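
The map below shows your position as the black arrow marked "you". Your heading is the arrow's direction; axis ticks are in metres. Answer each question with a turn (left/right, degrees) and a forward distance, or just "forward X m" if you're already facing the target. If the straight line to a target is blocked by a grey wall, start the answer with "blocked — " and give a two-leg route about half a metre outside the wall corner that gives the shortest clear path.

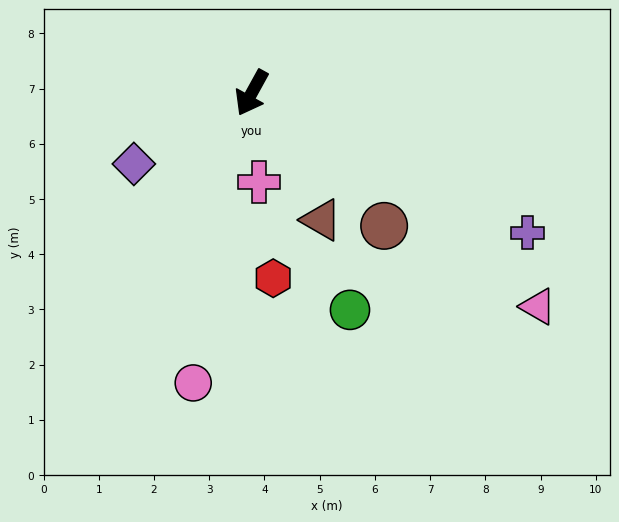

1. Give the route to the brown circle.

turn left 74°, forward 3.4 m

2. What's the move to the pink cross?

turn left 33°, forward 1.6 m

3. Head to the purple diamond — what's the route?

turn right 30°, forward 2.5 m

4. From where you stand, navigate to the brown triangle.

turn left 58°, forward 2.6 m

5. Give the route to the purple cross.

turn left 92°, forward 5.6 m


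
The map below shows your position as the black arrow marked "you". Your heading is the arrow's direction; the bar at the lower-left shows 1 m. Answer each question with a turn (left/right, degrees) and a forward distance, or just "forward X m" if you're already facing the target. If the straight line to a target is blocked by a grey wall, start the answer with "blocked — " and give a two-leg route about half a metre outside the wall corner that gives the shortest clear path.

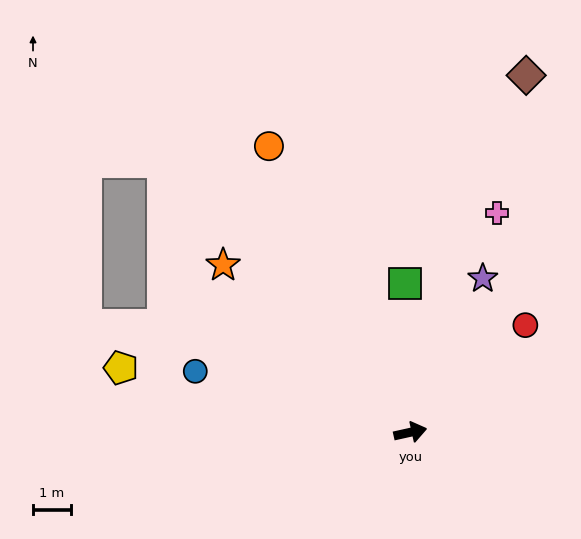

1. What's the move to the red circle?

turn left 30°, forward 4.2 m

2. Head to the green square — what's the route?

turn left 80°, forward 4.0 m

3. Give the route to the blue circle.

turn left 152°, forward 5.9 m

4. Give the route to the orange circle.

turn left 104°, forward 8.5 m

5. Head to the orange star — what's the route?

turn left 126°, forward 6.7 m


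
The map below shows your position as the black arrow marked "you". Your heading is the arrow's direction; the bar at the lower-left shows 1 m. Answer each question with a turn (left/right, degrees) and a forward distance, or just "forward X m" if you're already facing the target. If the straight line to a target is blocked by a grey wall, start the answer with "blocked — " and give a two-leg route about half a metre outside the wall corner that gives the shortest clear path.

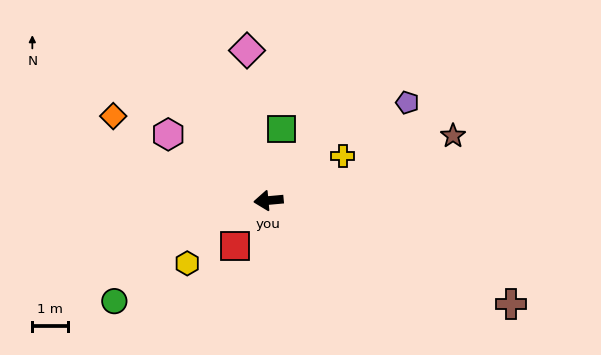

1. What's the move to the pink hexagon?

turn right 39°, forward 3.3 m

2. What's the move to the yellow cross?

turn right 154°, forward 2.4 m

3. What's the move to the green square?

turn right 106°, forward 2.0 m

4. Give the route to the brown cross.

turn left 152°, forward 7.3 m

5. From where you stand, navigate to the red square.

turn left 48°, forward 1.6 m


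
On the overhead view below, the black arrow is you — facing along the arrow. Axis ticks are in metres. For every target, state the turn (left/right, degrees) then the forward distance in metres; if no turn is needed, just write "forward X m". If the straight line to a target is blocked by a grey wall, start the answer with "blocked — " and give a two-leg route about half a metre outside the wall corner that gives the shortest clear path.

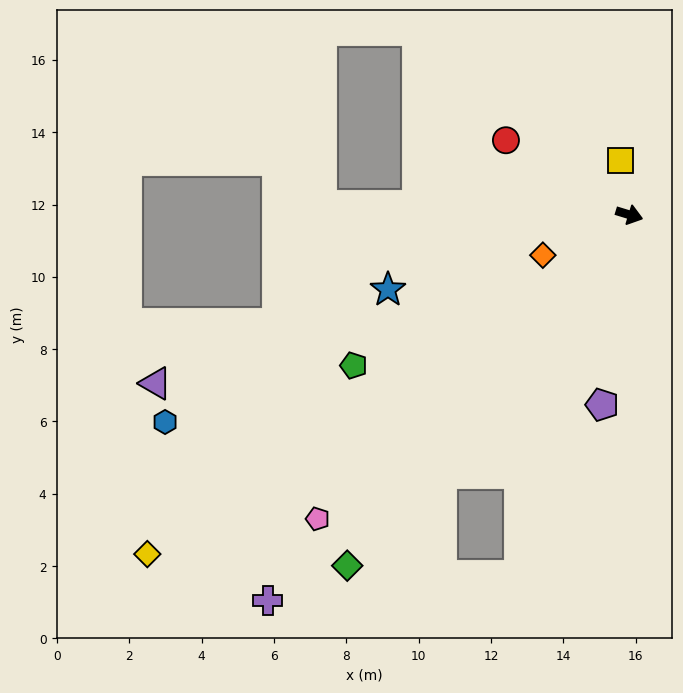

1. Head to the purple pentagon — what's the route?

turn right 81°, forward 5.3 m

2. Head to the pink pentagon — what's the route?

turn right 119°, forward 12.0 m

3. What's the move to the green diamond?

turn right 112°, forward 12.5 m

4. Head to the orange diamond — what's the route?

turn right 138°, forward 2.6 m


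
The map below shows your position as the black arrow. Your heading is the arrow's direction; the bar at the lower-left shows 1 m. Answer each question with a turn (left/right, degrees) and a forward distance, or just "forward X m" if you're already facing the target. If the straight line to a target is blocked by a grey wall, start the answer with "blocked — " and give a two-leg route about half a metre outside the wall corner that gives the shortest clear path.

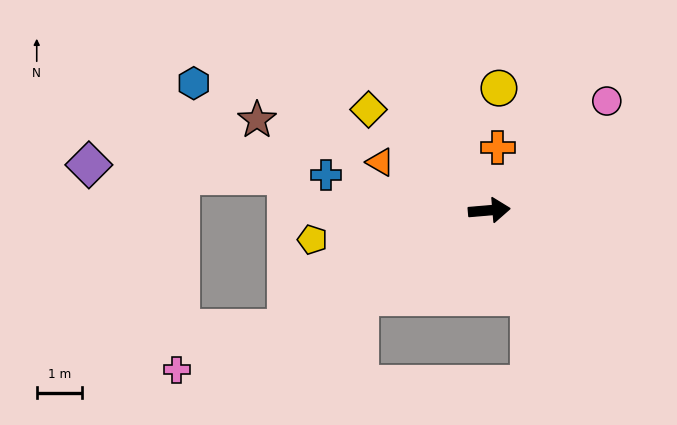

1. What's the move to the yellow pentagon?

turn right 175°, forward 4.0 m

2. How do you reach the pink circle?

turn left 38°, forward 3.5 m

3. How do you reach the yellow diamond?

turn left 135°, forward 3.5 m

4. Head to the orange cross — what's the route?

turn left 77°, forward 1.4 m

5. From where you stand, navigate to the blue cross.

turn left 163°, forward 3.7 m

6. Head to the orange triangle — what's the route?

turn left 151°, forward 2.6 m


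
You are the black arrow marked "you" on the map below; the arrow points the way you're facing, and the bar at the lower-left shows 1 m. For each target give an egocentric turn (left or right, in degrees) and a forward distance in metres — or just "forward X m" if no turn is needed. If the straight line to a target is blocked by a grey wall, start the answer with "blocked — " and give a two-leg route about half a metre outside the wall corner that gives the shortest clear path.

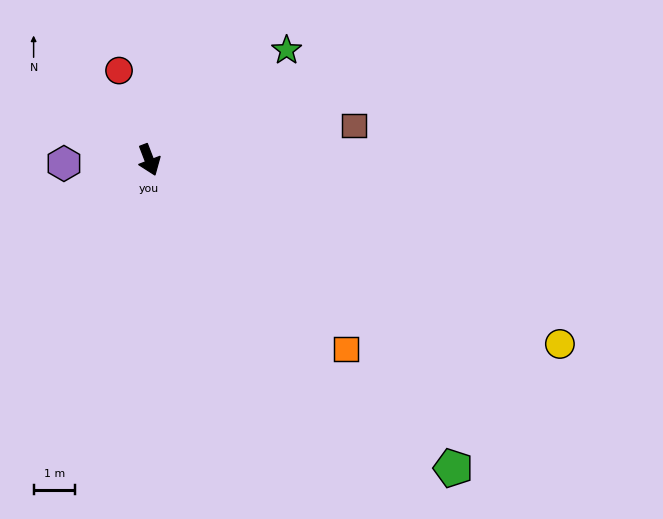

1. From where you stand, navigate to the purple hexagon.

turn right 109°, forward 2.1 m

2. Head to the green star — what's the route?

turn left 108°, forward 4.3 m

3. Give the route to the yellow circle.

turn left 45°, forward 10.9 m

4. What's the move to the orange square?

turn left 25°, forward 6.6 m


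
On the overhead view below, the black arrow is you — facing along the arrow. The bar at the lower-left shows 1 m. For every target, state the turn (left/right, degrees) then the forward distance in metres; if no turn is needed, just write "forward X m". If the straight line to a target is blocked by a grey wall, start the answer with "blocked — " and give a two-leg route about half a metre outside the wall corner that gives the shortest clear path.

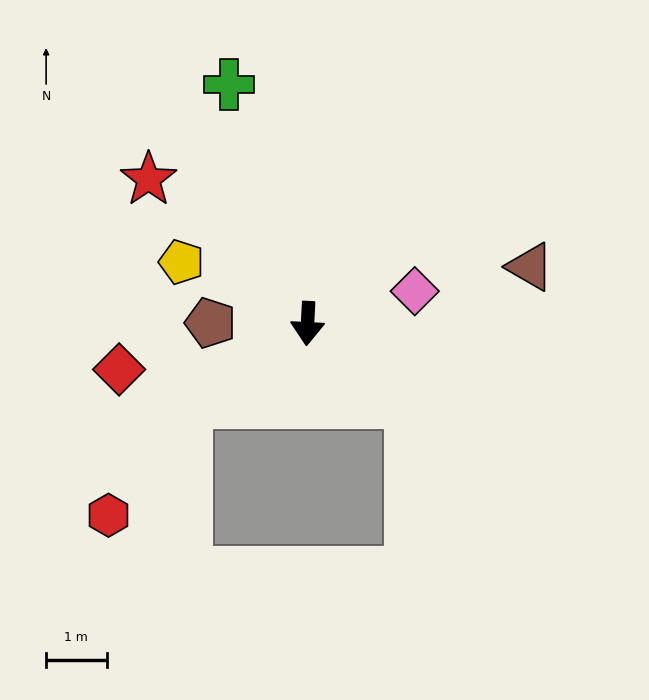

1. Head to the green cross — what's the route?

turn right 159°, forward 4.2 m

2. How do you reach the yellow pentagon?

turn right 113°, forward 2.3 m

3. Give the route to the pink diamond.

turn left 110°, forward 1.9 m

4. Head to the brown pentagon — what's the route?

turn right 88°, forward 1.6 m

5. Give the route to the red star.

turn right 129°, forward 3.6 m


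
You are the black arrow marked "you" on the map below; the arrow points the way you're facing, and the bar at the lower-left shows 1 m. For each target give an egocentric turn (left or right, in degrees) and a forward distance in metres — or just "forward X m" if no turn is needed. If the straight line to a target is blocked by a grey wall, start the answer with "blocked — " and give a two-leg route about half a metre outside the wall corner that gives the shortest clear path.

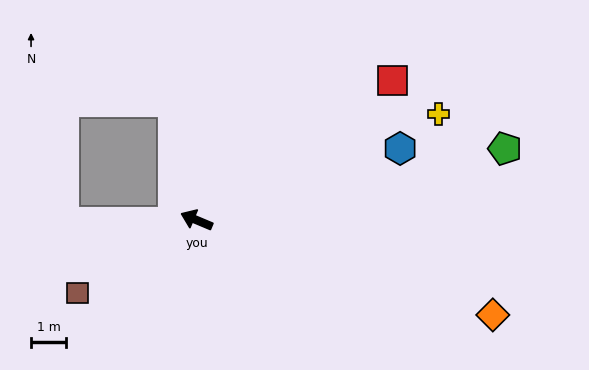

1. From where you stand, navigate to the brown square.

turn left 54°, forward 4.0 m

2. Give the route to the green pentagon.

turn right 144°, forward 9.0 m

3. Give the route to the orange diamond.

turn right 175°, forward 8.8 m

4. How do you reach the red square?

turn right 122°, forward 6.8 m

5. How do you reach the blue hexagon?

turn right 138°, forward 6.1 m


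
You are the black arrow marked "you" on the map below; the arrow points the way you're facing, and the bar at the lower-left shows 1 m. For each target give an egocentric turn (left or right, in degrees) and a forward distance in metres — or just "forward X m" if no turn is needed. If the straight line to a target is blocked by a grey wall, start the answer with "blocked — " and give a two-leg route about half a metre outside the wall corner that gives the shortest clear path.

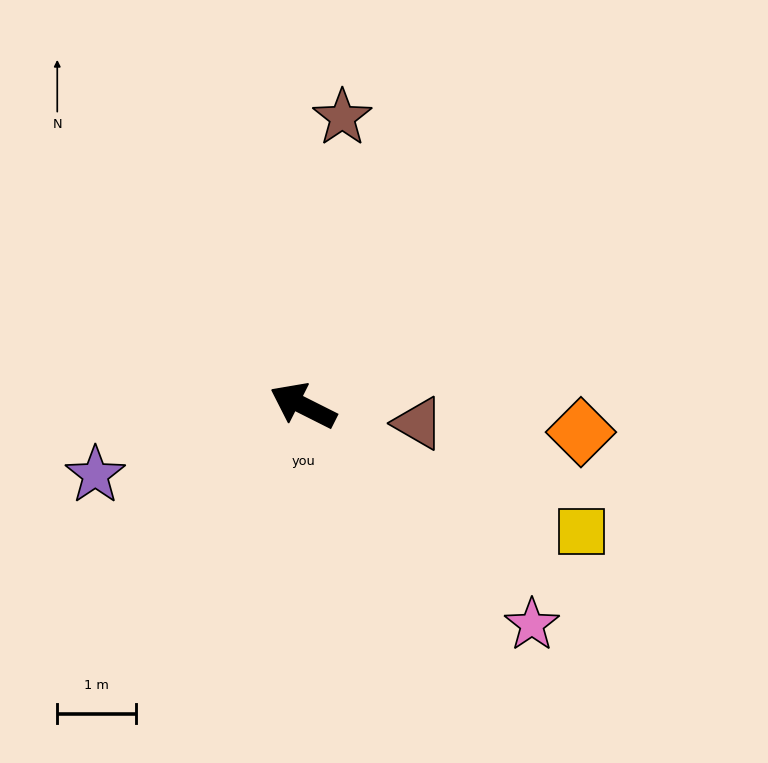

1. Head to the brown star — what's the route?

turn right 71°, forward 3.7 m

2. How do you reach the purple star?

turn left 45°, forward 2.8 m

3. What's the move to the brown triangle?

turn right 162°, forward 1.5 m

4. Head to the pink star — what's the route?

turn left 163°, forward 4.0 m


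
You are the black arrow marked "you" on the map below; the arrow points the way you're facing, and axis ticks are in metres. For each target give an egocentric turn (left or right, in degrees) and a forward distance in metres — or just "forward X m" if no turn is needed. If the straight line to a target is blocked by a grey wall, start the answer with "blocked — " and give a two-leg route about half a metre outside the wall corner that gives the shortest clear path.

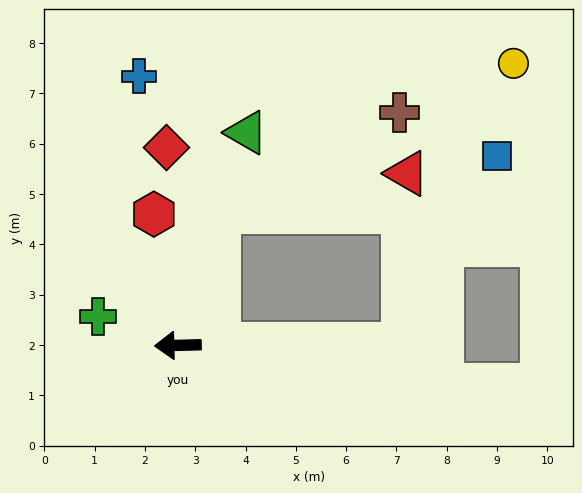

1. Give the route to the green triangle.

turn right 109°, forward 4.4 m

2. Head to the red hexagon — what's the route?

turn right 81°, forward 2.7 m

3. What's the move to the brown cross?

blocked — turn right 109°, forward 2.8 m, then turn right 43°, forward 4.1 m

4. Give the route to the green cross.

turn right 21°, forward 1.7 m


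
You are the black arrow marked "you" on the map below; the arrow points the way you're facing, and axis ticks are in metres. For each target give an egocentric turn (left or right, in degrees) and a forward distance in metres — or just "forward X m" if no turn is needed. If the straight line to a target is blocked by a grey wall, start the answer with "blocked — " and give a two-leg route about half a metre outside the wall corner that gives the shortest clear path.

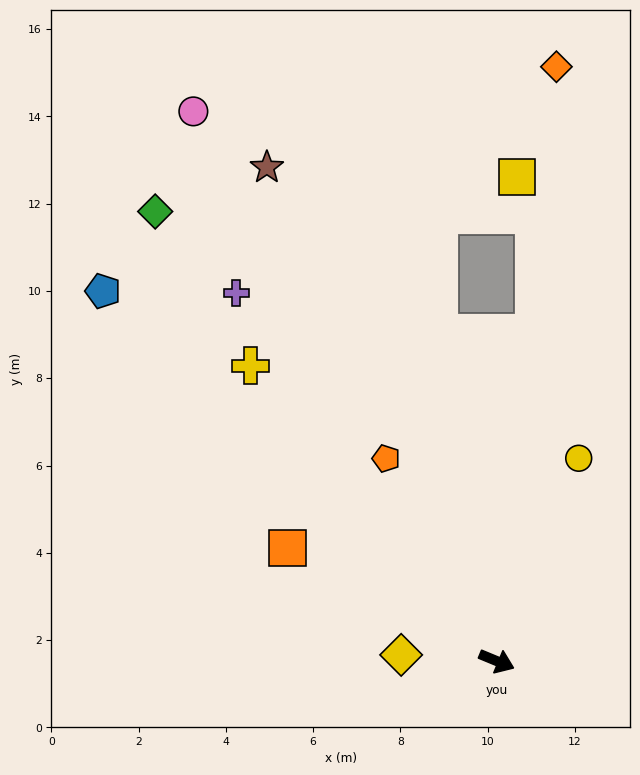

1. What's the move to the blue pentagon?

turn left 159°, forward 12.4 m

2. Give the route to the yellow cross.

turn left 152°, forward 8.8 m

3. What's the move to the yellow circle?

turn left 90°, forward 5.0 m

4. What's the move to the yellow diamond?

turn right 161°, forward 2.2 m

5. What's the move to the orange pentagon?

turn left 141°, forward 5.3 m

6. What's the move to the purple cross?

turn left 148°, forward 10.3 m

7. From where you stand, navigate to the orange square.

turn left 174°, forward 5.4 m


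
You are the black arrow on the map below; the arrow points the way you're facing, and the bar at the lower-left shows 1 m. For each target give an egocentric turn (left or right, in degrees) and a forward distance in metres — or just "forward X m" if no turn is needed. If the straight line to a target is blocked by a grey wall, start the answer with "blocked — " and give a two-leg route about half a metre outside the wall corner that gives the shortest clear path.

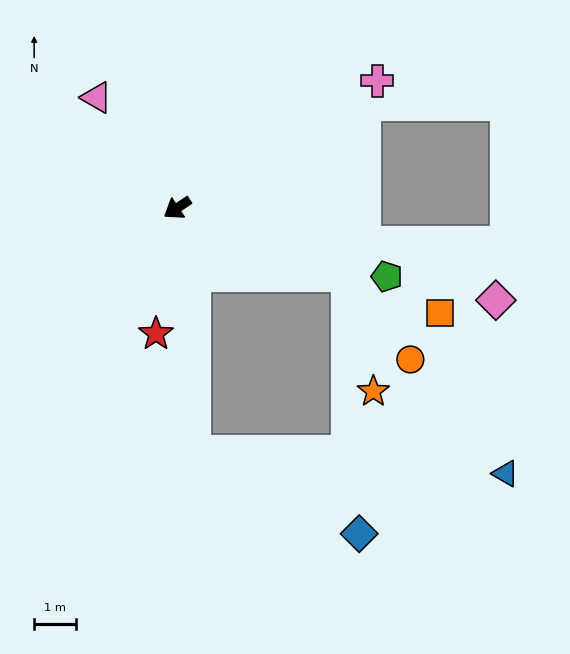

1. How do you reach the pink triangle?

turn right 87°, forward 3.3 m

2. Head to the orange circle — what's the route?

blocked — turn left 125°, forward 4.4 m, then turn right 33°, forward 2.5 m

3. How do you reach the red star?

turn left 47°, forward 3.1 m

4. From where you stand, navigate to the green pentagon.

turn left 128°, forward 5.3 m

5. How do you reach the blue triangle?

blocked — turn left 60°, forward 5.9 m, then turn left 83°, forward 7.5 m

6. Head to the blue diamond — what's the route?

blocked — turn left 60°, forward 5.9 m, then turn left 60°, forward 4.4 m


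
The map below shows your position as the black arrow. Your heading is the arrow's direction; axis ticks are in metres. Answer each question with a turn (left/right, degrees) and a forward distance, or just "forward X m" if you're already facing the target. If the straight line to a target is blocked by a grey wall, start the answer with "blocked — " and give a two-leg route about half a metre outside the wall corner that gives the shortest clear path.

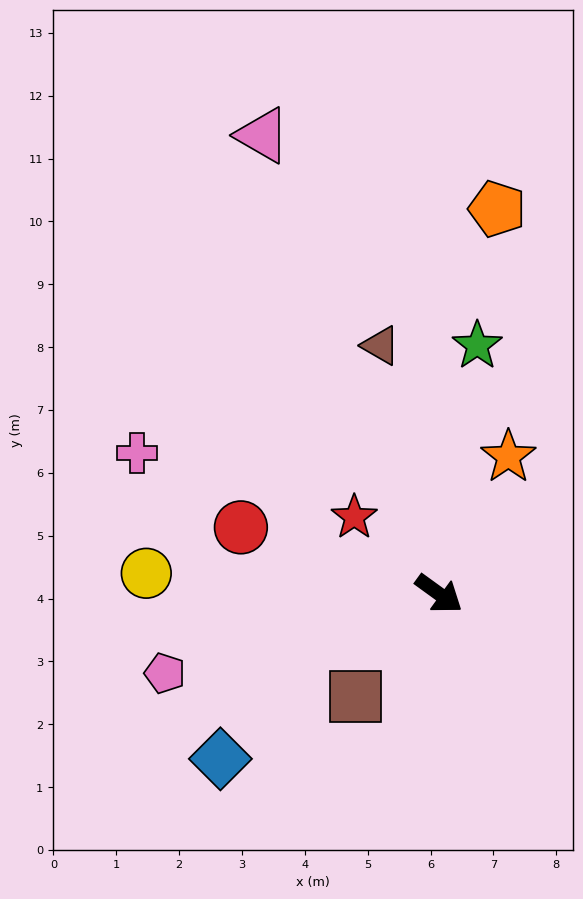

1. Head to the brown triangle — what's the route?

turn left 139°, forward 4.1 m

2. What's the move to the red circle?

turn right 163°, forward 3.3 m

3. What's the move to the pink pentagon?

turn right 128°, forward 4.5 m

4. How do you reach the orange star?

turn left 99°, forward 2.4 m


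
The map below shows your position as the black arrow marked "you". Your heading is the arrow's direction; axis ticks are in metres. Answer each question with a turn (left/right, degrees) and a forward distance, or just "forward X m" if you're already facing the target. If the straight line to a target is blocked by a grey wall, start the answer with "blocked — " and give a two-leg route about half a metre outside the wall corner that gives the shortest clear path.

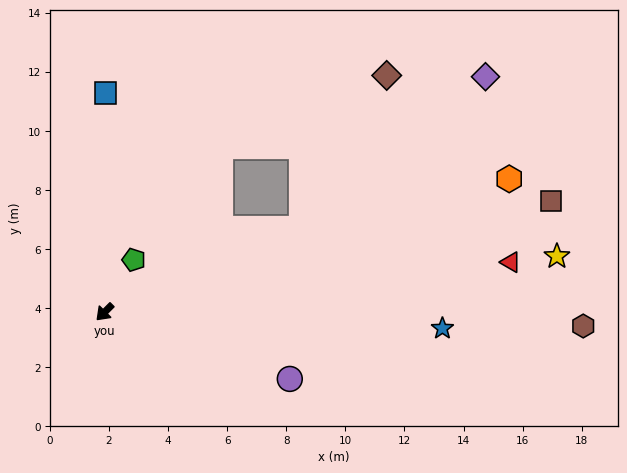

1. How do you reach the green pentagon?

turn right 164°, forward 2.0 m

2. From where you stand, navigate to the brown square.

turn left 149°, forward 15.6 m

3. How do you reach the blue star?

turn left 132°, forward 11.4 m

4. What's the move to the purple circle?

turn left 115°, forward 6.7 m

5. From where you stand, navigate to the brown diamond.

blocked — turn left 158°, forward 7.2 m, then turn left 38°, forward 5.9 m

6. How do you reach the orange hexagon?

turn left 153°, forward 14.4 m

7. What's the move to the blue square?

turn right 135°, forward 7.4 m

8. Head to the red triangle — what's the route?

turn left 142°, forward 13.8 m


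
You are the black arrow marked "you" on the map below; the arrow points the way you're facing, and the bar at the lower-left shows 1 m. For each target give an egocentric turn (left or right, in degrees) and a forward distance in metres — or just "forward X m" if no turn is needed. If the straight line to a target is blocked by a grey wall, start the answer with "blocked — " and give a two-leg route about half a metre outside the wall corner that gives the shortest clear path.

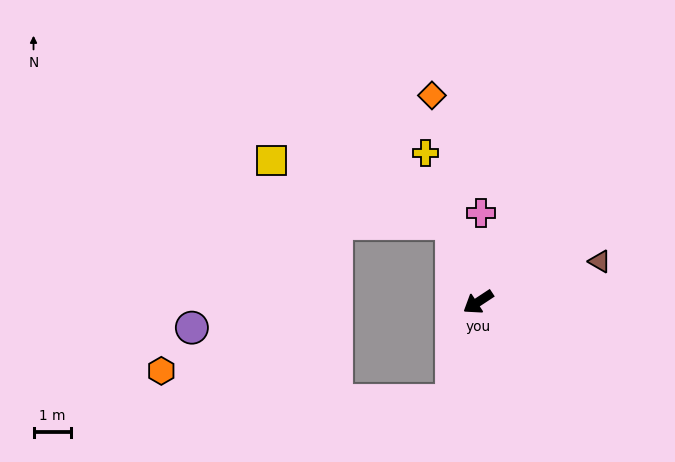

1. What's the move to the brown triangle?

turn left 165°, forward 3.4 m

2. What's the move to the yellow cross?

turn right 104°, forward 4.2 m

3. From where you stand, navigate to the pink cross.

turn right 125°, forward 2.4 m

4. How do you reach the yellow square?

blocked — turn right 104°, forward 2.2 m, then turn left 51°, forward 5.0 m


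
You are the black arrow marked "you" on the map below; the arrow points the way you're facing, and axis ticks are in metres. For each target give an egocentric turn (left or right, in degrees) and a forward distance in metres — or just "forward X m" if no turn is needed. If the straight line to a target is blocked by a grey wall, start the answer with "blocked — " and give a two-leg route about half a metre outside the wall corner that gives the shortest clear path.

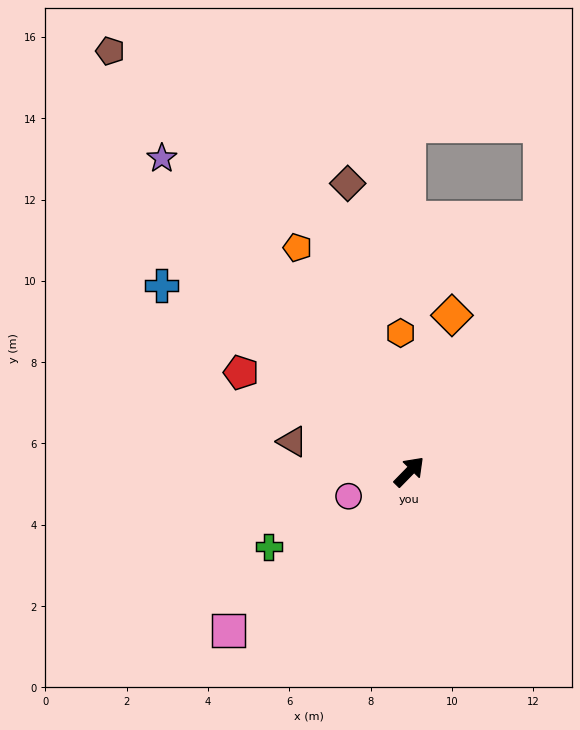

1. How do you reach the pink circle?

turn left 156°, forward 1.6 m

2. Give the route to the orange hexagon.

turn left 48°, forward 3.4 m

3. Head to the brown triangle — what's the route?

turn left 120°, forward 3.0 m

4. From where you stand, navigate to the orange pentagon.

turn left 71°, forward 6.2 m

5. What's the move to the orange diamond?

turn left 29°, forward 4.0 m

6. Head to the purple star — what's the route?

turn left 83°, forward 9.8 m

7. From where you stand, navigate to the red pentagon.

turn left 104°, forward 4.8 m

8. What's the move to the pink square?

turn left 176°, forward 5.9 m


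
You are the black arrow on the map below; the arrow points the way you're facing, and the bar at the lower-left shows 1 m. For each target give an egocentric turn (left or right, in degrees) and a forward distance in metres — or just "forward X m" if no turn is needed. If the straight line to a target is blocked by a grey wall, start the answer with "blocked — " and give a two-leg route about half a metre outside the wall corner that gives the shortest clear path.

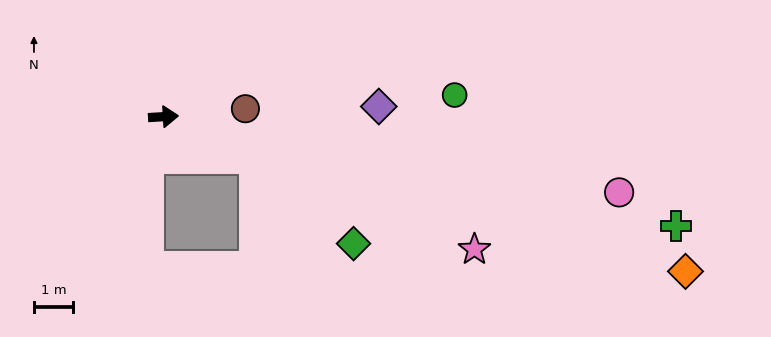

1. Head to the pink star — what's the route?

turn right 26°, forward 8.7 m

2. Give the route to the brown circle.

turn left 2°, forward 2.1 m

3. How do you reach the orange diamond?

turn right 20°, forward 14.0 m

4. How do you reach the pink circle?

turn right 13°, forward 11.9 m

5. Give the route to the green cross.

turn right 15°, forward 13.5 m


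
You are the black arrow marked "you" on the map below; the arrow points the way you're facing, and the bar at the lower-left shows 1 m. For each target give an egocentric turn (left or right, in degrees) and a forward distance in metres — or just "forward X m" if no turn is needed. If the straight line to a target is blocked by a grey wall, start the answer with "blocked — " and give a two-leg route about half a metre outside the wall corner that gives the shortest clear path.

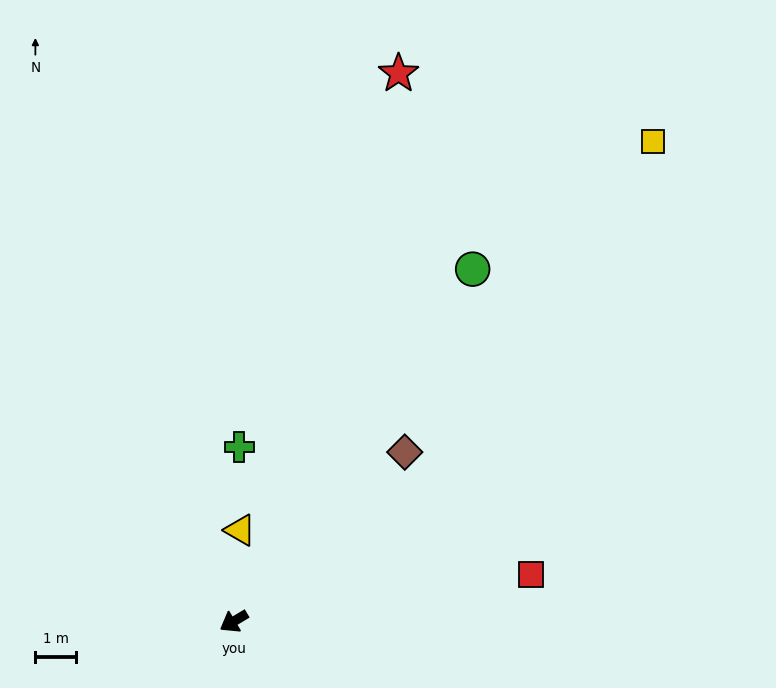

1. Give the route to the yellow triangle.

turn right 125°, forward 2.2 m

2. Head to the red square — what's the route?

turn left 158°, forward 7.4 m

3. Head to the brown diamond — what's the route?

turn right 166°, forward 5.9 m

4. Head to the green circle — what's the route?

turn right 155°, forward 10.4 m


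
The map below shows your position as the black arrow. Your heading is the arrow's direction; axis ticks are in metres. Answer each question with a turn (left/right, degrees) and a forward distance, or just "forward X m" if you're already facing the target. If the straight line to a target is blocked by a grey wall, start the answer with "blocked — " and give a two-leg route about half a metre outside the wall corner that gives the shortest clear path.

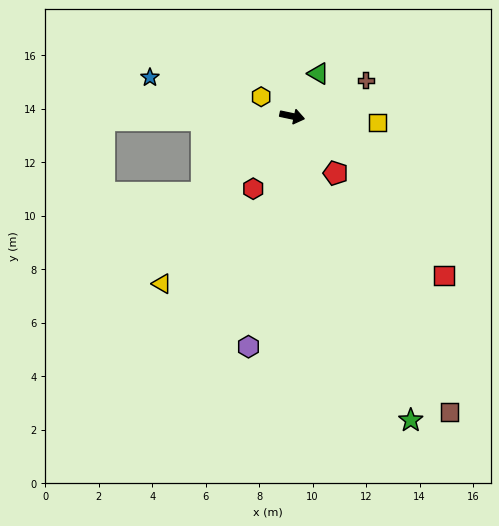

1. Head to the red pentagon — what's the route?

turn right 41°, forward 2.7 m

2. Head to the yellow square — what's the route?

turn left 8°, forward 3.2 m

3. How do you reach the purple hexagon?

turn right 89°, forward 8.8 m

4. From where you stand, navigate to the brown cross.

turn left 38°, forward 3.1 m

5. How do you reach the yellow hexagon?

turn left 160°, forward 1.4 m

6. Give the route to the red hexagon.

turn right 106°, forward 3.1 m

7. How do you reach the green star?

turn right 57°, forward 12.2 m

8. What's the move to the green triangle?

turn left 70°, forward 1.9 m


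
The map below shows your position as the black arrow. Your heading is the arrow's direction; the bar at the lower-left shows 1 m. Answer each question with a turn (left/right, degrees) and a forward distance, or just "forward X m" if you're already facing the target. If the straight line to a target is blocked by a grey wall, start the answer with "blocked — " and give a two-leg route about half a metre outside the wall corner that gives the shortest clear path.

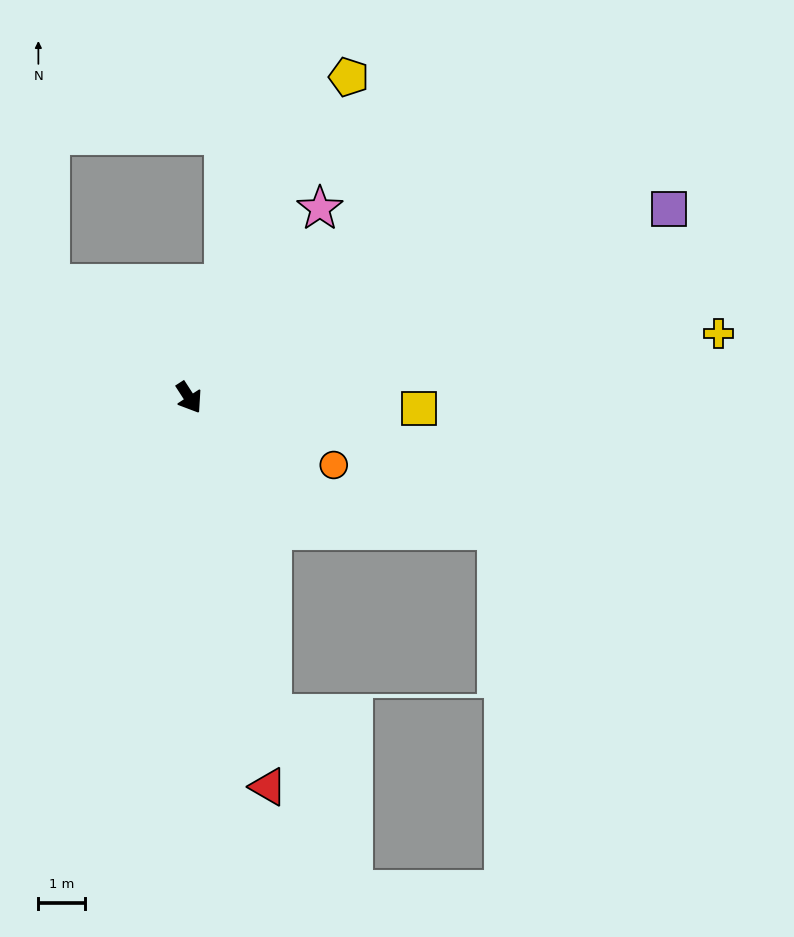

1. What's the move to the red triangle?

turn right 21°, forward 8.6 m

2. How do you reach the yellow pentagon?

turn left 121°, forward 7.7 m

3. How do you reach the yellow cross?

turn left 64°, forward 11.5 m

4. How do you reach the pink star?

turn left 112°, forward 5.0 m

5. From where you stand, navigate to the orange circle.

turn left 32°, forward 3.4 m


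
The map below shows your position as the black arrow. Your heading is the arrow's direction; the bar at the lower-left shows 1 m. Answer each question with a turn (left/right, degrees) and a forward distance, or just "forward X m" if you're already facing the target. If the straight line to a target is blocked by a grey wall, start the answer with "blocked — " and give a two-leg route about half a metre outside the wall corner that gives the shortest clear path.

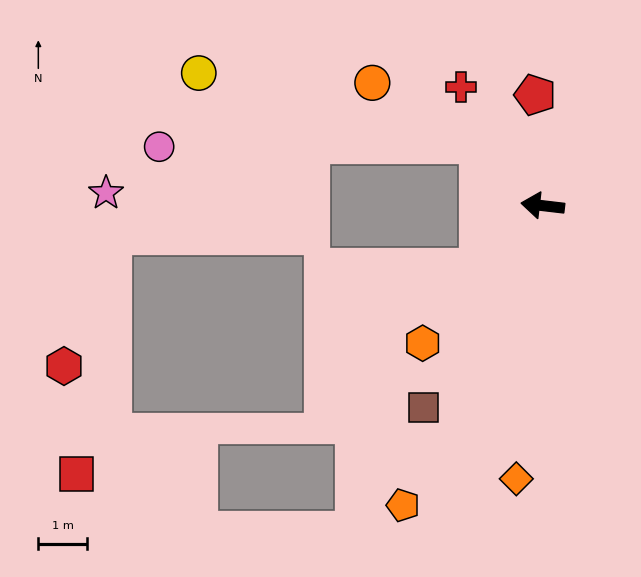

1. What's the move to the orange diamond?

turn left 91°, forward 5.6 m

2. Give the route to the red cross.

turn right 49°, forward 3.0 m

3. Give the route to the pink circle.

blocked — turn right 39°, forward 1.8 m, then turn left 46°, forward 6.6 m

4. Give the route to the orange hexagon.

turn left 56°, forward 3.8 m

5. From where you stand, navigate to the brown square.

turn left 66°, forward 4.8 m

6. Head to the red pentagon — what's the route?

turn right 79°, forward 2.3 m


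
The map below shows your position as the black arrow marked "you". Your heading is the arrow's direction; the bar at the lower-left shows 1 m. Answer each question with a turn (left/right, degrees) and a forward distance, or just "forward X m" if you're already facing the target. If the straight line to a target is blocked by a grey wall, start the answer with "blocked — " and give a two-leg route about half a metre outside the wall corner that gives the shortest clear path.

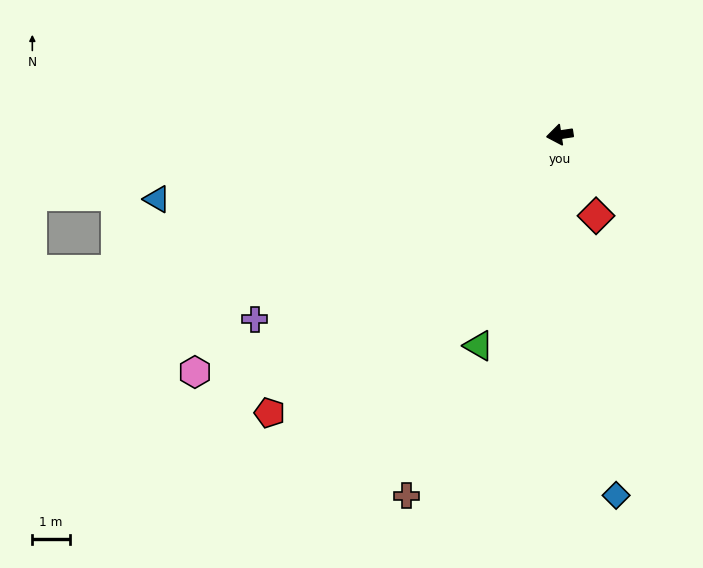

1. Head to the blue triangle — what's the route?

forward 10.8 m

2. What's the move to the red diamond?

turn left 106°, forward 2.4 m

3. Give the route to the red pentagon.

turn left 35°, forward 10.7 m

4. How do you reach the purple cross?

turn left 23°, forward 9.5 m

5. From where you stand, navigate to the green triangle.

turn left 60°, forward 6.0 m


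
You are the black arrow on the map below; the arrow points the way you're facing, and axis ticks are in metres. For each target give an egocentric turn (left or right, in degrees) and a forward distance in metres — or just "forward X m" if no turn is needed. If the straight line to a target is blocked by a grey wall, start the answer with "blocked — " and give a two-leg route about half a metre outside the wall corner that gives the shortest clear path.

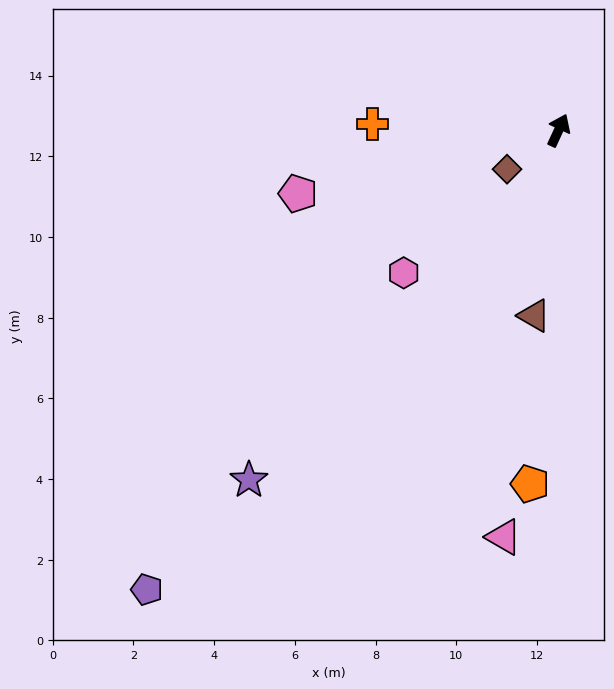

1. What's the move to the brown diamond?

turn left 152°, forward 1.6 m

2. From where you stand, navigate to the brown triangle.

turn right 163°, forward 4.6 m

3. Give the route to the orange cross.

turn left 113°, forward 4.6 m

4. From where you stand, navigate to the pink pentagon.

turn left 128°, forward 6.6 m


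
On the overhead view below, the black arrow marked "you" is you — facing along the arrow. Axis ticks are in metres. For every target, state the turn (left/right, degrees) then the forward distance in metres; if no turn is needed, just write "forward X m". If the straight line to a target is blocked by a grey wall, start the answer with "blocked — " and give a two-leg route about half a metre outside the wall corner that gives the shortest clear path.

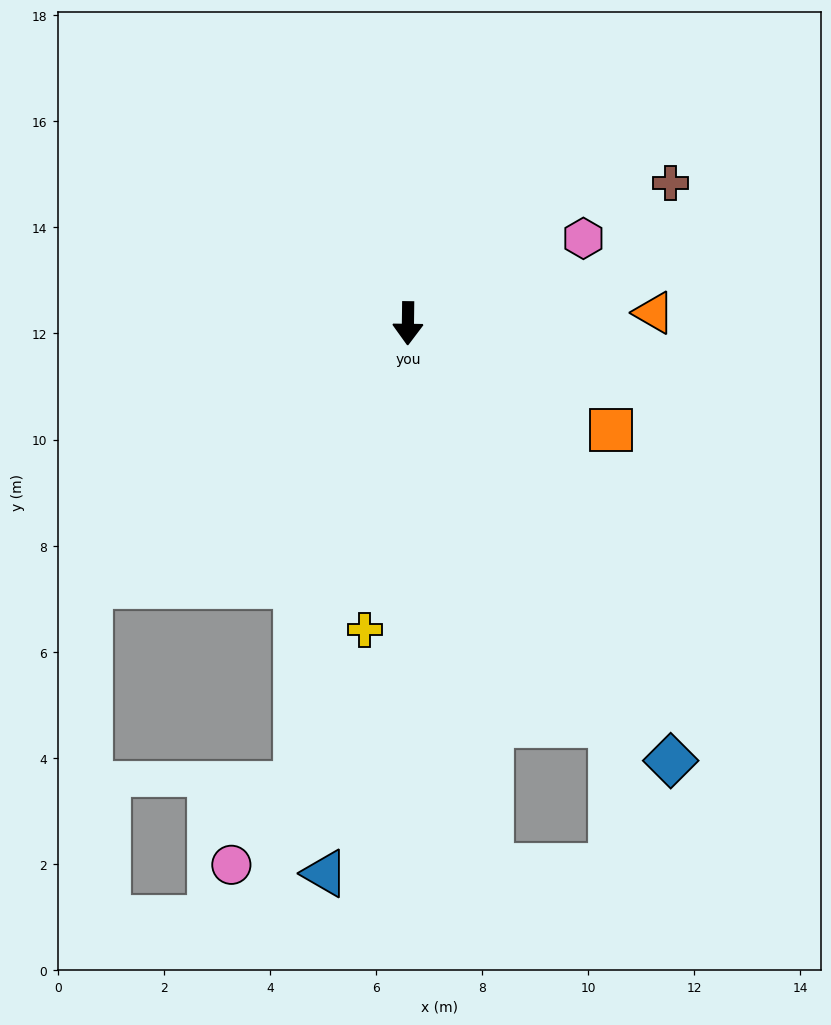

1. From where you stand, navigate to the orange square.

turn left 63°, forward 4.3 m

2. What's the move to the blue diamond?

turn left 32°, forward 9.6 m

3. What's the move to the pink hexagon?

turn left 117°, forward 3.7 m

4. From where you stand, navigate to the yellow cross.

turn right 7°, forward 5.8 m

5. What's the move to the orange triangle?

turn left 93°, forward 4.6 m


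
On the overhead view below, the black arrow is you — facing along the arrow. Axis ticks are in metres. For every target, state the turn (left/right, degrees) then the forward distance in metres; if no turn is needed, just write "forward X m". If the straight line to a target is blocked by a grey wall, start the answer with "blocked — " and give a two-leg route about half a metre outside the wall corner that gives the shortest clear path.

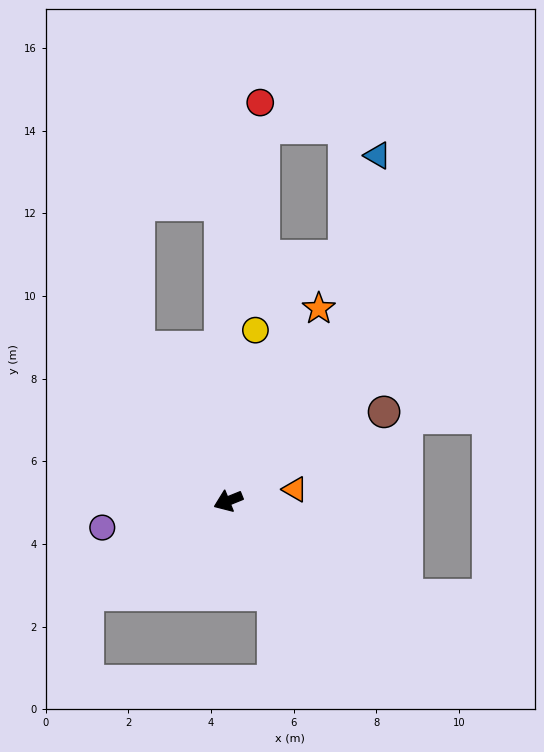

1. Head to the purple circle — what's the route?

turn right 10°, forward 3.1 m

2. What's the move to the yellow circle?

turn right 121°, forward 4.2 m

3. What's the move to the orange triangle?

turn left 168°, forward 1.6 m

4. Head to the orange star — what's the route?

turn right 137°, forward 5.1 m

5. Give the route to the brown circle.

turn right 172°, forward 4.3 m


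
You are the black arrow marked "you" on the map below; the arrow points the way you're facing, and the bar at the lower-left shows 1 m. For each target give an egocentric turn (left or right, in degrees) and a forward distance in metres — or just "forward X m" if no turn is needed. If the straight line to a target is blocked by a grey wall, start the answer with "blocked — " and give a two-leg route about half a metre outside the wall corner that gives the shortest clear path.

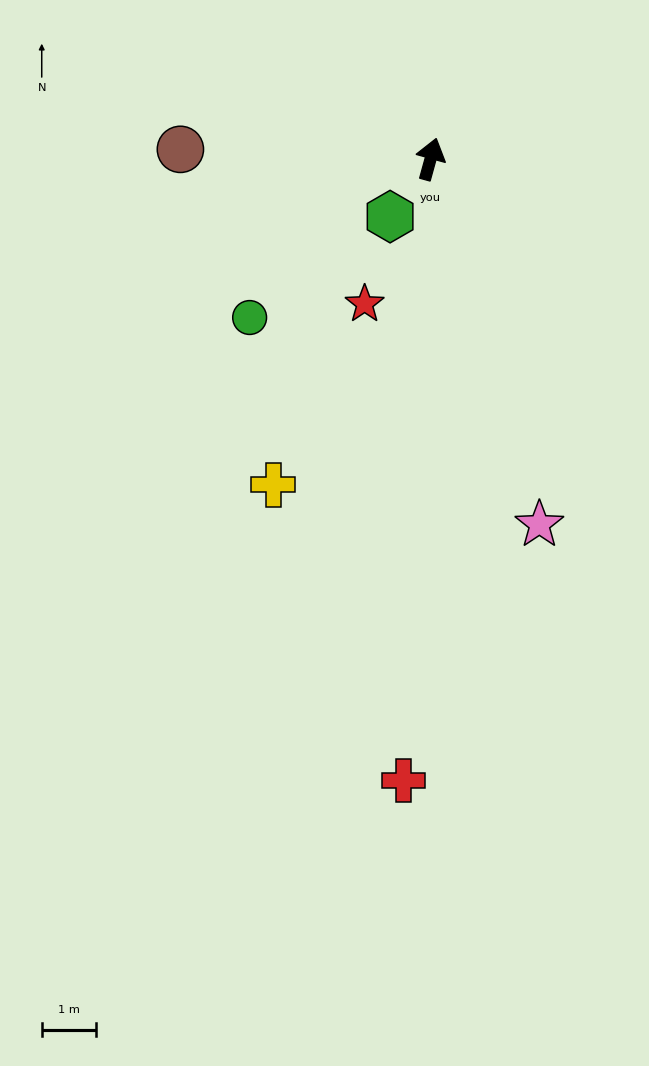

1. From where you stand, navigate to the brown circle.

turn left 103°, forward 4.6 m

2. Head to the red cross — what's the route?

turn right 167°, forward 11.4 m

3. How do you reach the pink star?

turn right 148°, forward 7.0 m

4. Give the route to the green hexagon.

turn left 160°, forward 1.3 m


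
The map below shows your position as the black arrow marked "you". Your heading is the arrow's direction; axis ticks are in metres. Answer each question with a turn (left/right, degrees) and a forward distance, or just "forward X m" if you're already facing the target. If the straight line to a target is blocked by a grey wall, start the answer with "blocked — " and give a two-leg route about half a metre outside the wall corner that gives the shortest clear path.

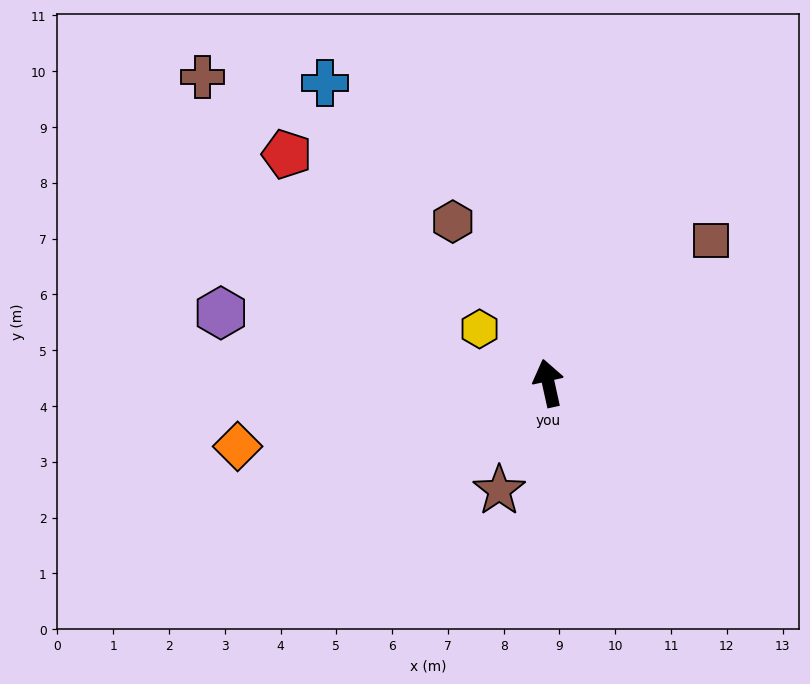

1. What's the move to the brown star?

turn left 143°, forward 2.1 m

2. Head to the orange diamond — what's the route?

turn left 89°, forward 5.7 m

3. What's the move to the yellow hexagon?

turn left 39°, forward 1.6 m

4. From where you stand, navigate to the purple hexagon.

turn left 65°, forward 6.0 m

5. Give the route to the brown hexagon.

turn left 18°, forward 3.4 m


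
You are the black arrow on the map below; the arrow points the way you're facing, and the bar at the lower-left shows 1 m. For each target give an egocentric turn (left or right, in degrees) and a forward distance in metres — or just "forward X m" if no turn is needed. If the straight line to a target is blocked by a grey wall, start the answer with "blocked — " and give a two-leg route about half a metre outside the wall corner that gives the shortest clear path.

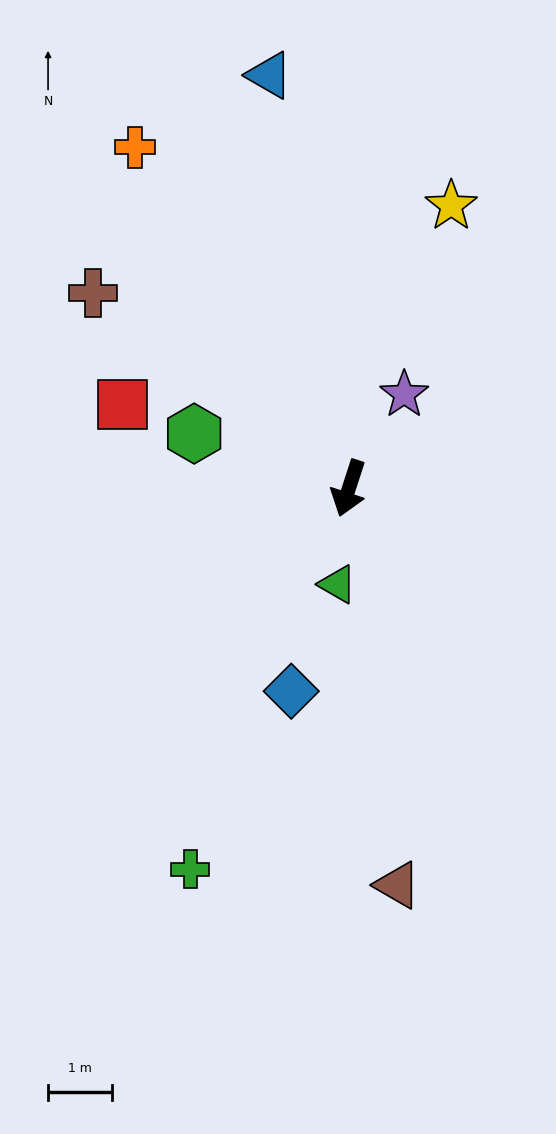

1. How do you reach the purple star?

turn left 168°, forward 1.7 m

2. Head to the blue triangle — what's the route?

turn right 151°, forward 6.6 m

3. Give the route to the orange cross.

turn right 130°, forward 6.3 m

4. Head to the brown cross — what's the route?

turn right 109°, forward 5.1 m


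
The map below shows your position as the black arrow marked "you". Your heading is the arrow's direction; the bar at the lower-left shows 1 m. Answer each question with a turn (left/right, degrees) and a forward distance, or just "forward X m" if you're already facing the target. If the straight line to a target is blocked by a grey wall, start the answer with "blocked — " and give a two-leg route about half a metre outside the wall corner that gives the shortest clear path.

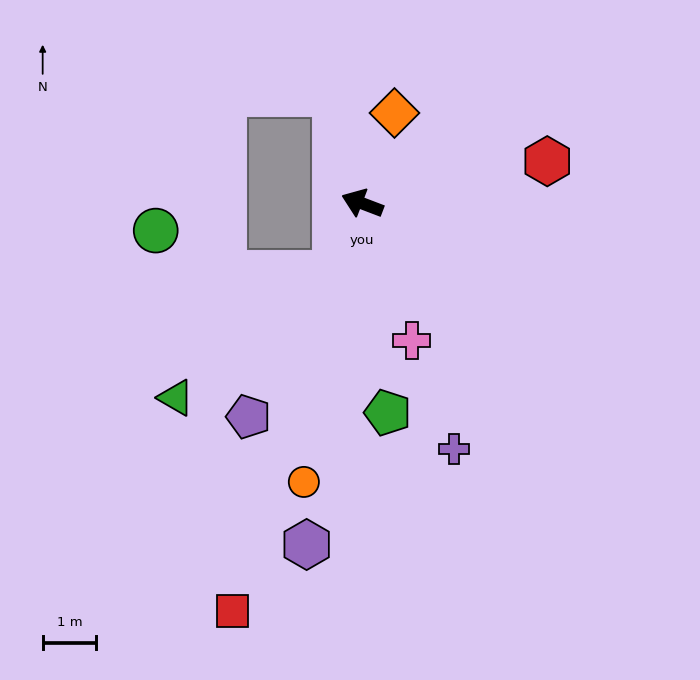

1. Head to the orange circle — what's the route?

turn left 99°, forward 5.3 m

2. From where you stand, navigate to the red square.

turn left 93°, forward 8.0 m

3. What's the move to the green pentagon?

turn left 118°, forward 3.9 m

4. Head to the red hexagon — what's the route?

turn right 146°, forward 3.5 m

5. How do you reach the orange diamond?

turn right 89°, forward 1.8 m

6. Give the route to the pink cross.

turn left 131°, forward 2.7 m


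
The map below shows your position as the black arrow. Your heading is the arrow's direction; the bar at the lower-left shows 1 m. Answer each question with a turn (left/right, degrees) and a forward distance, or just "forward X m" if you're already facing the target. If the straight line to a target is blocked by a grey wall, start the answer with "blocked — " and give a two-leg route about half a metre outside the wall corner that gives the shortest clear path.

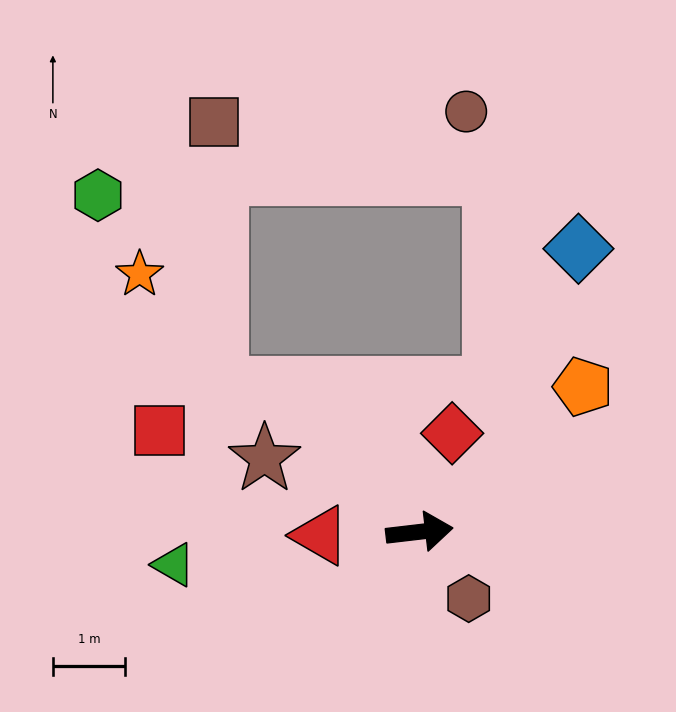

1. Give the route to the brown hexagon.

turn right 60°, forward 1.1 m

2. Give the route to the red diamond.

turn left 65°, forward 1.4 m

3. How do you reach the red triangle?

turn left 175°, forward 1.4 m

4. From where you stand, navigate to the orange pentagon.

turn left 35°, forward 3.0 m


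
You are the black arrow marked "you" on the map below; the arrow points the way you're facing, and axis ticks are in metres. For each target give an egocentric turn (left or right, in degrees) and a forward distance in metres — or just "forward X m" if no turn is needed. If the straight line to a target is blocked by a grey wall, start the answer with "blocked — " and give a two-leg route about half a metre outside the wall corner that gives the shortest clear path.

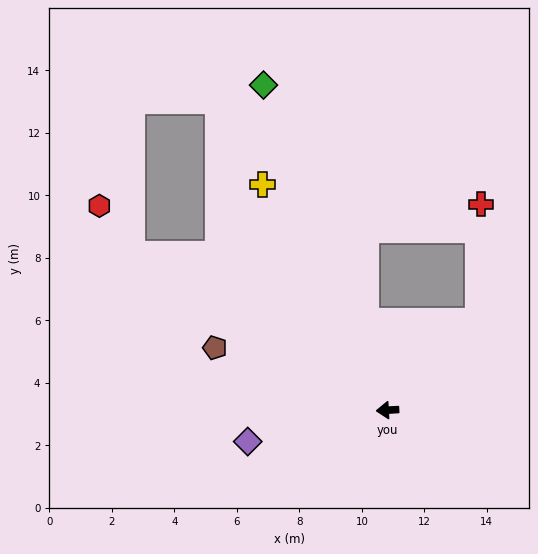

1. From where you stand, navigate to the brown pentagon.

turn right 23°, forward 5.9 m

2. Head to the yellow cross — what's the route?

turn right 64°, forward 8.3 m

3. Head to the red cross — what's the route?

blocked — turn right 138°, forward 4.1 m, then turn left 43°, forward 3.7 m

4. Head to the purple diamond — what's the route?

turn left 9°, forward 4.6 m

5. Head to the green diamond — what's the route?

turn right 72°, forward 11.1 m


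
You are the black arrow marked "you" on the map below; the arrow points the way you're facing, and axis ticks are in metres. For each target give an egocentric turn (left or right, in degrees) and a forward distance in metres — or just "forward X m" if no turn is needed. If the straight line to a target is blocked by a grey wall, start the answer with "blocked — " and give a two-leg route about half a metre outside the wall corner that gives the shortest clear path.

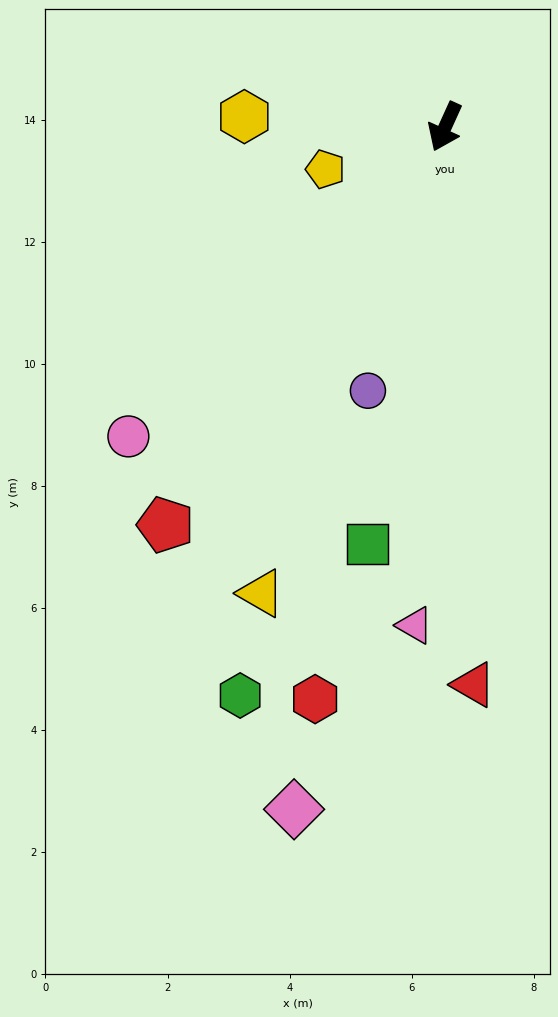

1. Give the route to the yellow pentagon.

turn right 46°, forward 2.1 m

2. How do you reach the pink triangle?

turn left 21°, forward 8.2 m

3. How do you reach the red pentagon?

turn right 11°, forward 8.0 m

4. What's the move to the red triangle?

turn left 27°, forward 9.2 m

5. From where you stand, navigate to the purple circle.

turn left 8°, forward 4.5 m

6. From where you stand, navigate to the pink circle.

turn right 21°, forward 7.3 m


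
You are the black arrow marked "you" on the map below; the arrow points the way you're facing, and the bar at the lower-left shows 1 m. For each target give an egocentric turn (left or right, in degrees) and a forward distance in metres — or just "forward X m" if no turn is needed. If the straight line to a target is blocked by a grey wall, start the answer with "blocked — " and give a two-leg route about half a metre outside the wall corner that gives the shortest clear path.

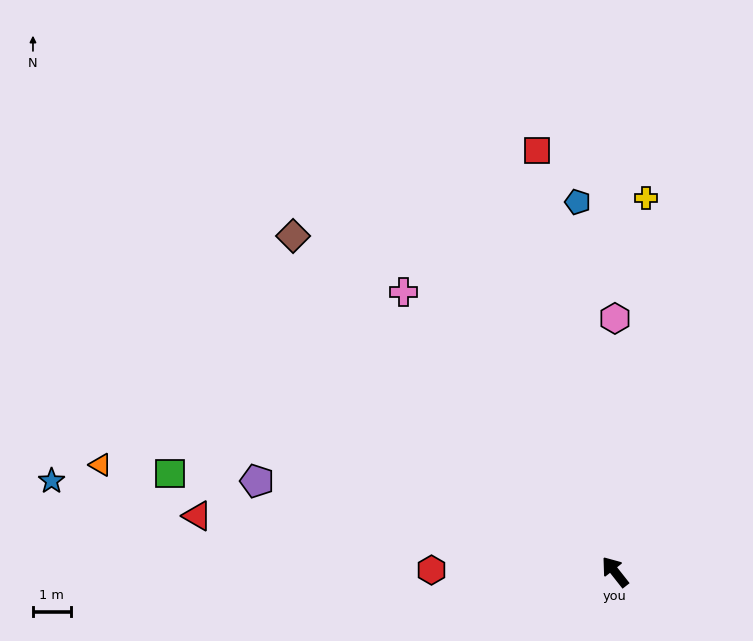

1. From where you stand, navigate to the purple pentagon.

turn left 38°, forward 9.8 m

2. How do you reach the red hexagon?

turn left 51°, forward 4.9 m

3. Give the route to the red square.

turn right 28°, forward 11.3 m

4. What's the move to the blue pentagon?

turn right 33°, forward 9.8 m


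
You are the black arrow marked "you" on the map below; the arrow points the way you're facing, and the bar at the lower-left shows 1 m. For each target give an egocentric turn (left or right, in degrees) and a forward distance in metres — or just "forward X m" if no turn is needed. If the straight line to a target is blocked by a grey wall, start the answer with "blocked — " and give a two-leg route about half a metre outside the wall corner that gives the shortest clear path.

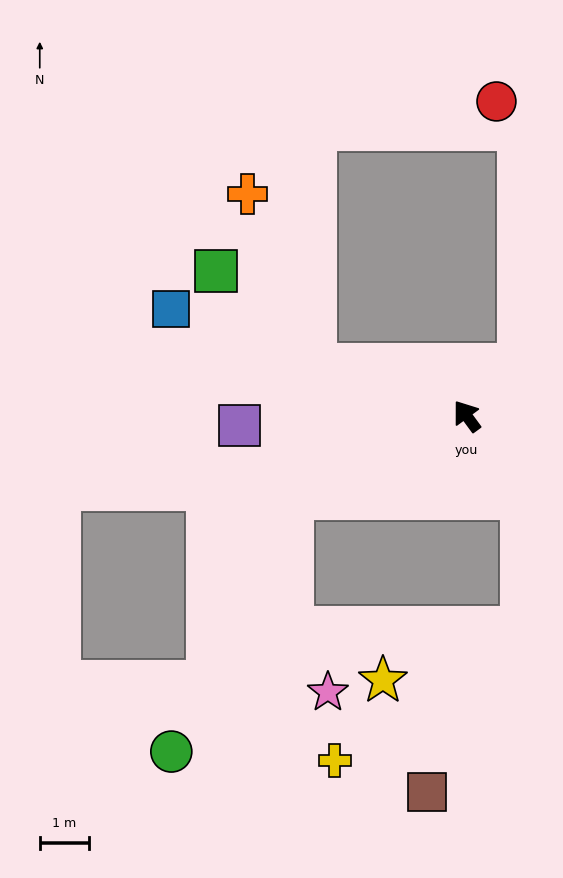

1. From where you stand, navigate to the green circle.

blocked — turn left 79°, forward 3.9 m, then turn left 39°, forward 5.7 m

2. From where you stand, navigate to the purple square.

turn left 56°, forward 4.6 m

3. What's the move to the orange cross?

blocked — turn left 35°, forward 3.2 m, then turn right 49°, forward 3.7 m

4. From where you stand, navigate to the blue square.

turn left 34°, forward 6.4 m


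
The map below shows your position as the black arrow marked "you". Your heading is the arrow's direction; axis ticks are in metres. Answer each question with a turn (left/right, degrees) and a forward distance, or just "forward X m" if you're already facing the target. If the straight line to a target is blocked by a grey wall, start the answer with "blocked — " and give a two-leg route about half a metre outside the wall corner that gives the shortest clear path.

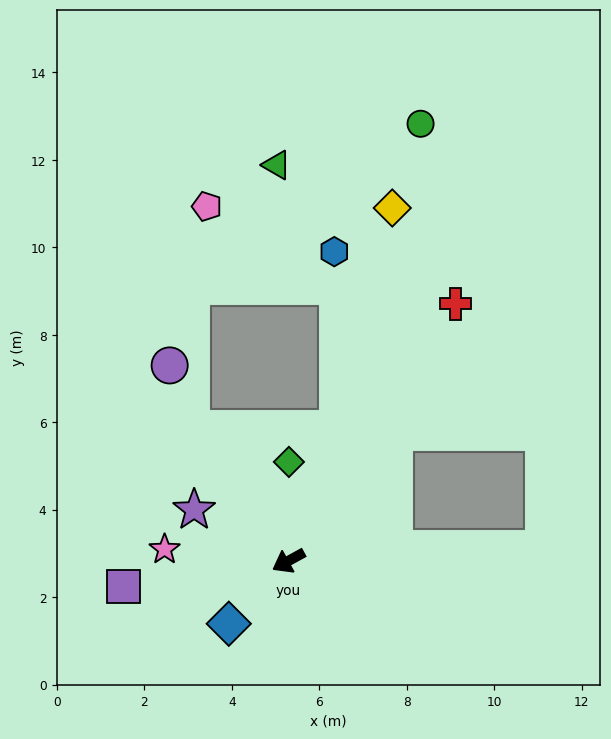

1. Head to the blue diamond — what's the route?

turn left 18°, forward 2.0 m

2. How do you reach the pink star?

turn right 34°, forward 2.8 m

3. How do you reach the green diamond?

turn right 119°, forward 2.3 m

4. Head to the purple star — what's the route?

turn right 57°, forward 2.5 m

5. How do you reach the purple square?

turn right 20°, forward 3.8 m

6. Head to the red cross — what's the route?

turn right 152°, forward 7.0 m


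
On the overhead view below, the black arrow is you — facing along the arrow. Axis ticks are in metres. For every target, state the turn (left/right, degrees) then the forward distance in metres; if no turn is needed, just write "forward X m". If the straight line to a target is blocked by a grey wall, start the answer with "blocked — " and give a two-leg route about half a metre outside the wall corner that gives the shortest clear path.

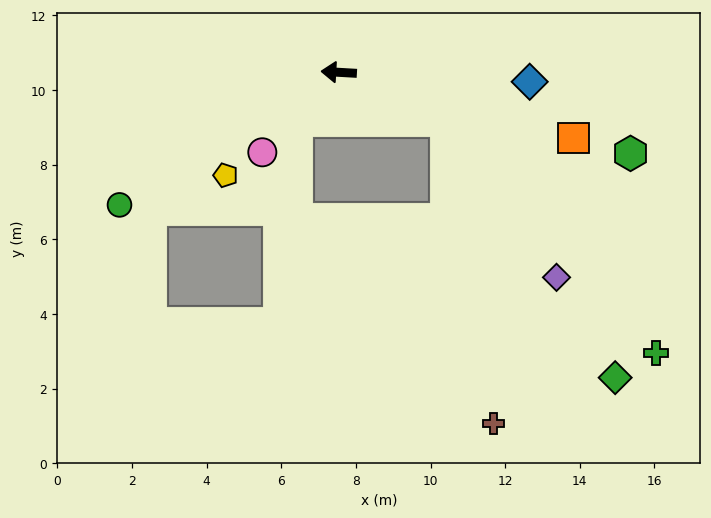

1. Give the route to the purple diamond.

blocked — turn left 159°, forward 3.1 m, then turn right 30°, forward 5.1 m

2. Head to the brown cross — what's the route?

blocked — turn left 159°, forward 3.1 m, then turn right 57°, forward 8.2 m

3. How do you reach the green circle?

turn left 34°, forward 6.9 m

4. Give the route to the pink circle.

turn left 50°, forward 3.0 m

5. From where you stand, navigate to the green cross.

blocked — turn left 159°, forward 3.1 m, then turn right 24°, forward 8.4 m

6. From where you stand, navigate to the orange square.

turn left 168°, forward 6.5 m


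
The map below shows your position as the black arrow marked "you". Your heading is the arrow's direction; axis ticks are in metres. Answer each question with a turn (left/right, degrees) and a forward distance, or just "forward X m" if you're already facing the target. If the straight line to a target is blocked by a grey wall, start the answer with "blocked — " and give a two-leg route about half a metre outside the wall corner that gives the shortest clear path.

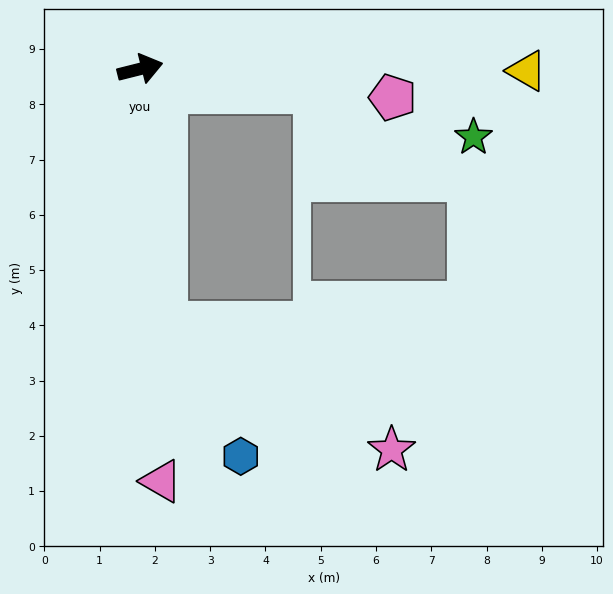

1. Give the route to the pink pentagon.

turn right 21°, forward 4.6 m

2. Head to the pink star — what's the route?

blocked — turn right 99°, forward 4.7 m, then turn left 56°, forward 4.7 m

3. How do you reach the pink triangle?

turn right 101°, forward 7.5 m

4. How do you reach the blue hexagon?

blocked — turn right 99°, forward 4.7 m, then turn left 25°, forward 2.8 m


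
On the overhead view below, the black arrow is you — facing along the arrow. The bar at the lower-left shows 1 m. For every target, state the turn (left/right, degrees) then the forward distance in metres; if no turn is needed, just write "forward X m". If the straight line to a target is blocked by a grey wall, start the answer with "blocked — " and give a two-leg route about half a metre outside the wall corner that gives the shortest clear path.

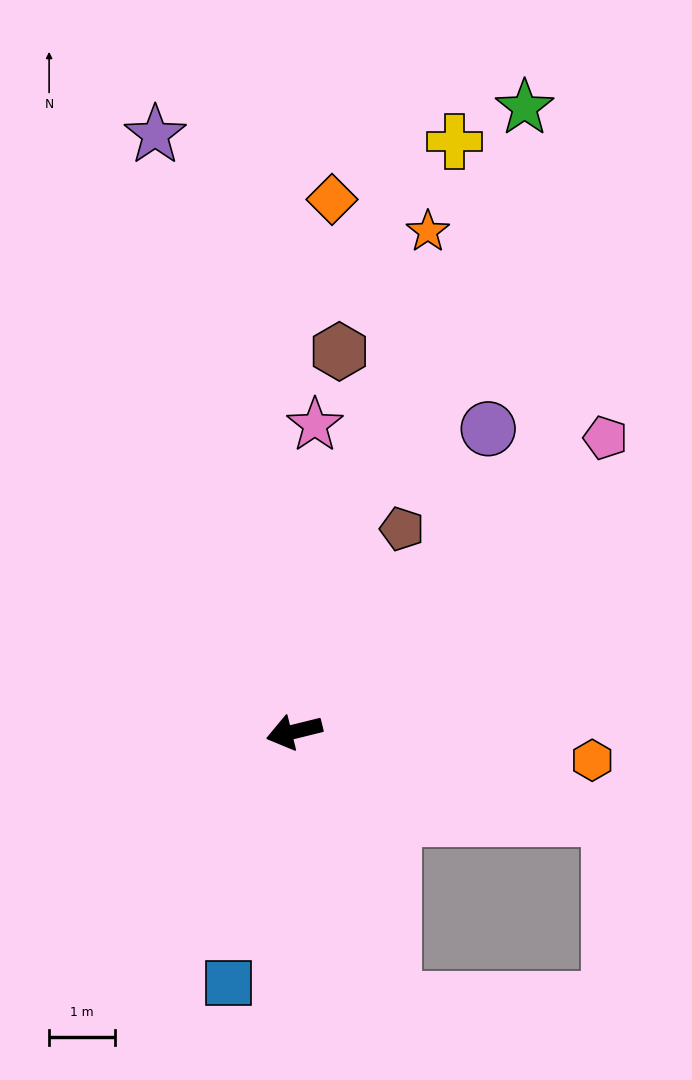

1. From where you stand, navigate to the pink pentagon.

turn right 151°, forward 6.5 m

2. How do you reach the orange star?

turn right 119°, forward 7.9 m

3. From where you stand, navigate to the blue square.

turn left 61°, forward 4.0 m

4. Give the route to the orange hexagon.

turn left 161°, forward 4.6 m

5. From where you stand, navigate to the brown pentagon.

turn right 132°, forward 3.5 m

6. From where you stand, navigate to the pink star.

turn right 108°, forward 4.7 m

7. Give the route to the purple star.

turn right 91°, forward 9.4 m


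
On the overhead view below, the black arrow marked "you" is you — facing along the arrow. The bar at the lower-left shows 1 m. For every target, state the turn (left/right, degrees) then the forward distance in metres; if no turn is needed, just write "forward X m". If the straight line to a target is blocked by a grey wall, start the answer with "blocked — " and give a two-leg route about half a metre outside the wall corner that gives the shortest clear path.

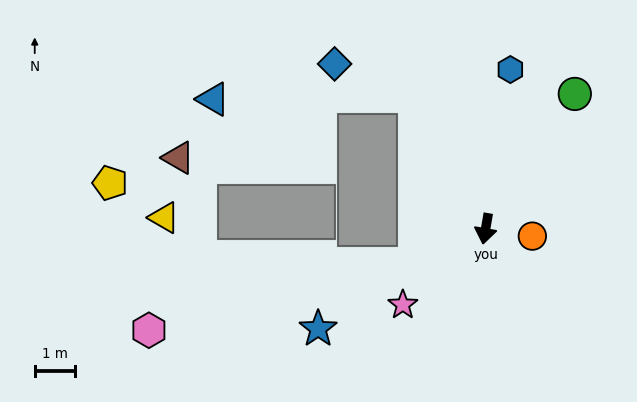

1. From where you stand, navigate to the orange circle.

turn left 91°, forward 1.2 m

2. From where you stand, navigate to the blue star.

turn right 49°, forward 4.9 m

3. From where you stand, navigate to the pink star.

turn right 38°, forward 2.8 m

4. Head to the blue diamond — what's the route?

blocked — turn right 142°, forward 3.8 m, then turn left 40°, forward 2.2 m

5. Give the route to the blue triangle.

blocked — turn right 142°, forward 3.8 m, then turn left 63°, forward 5.1 m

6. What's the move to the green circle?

turn left 156°, forward 4.1 m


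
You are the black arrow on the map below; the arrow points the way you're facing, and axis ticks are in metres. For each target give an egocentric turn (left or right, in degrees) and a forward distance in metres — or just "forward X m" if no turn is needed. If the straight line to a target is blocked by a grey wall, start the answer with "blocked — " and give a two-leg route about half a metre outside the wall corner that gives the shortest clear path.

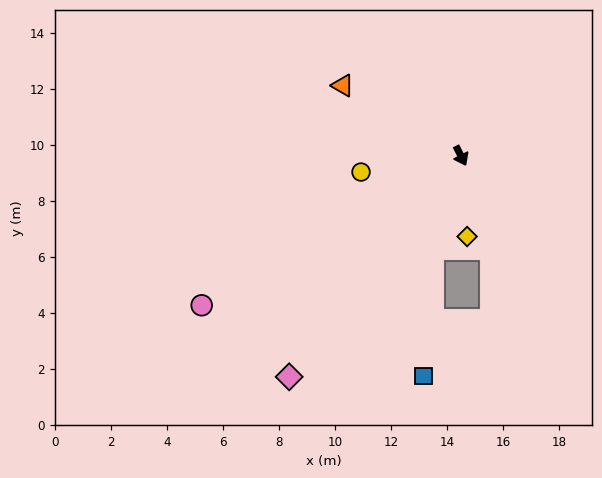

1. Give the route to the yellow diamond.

turn right 23°, forward 2.9 m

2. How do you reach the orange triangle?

turn right 148°, forward 4.9 m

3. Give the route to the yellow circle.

turn right 108°, forward 3.6 m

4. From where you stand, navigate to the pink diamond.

turn right 65°, forward 10.0 m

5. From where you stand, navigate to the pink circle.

turn right 87°, forward 10.7 m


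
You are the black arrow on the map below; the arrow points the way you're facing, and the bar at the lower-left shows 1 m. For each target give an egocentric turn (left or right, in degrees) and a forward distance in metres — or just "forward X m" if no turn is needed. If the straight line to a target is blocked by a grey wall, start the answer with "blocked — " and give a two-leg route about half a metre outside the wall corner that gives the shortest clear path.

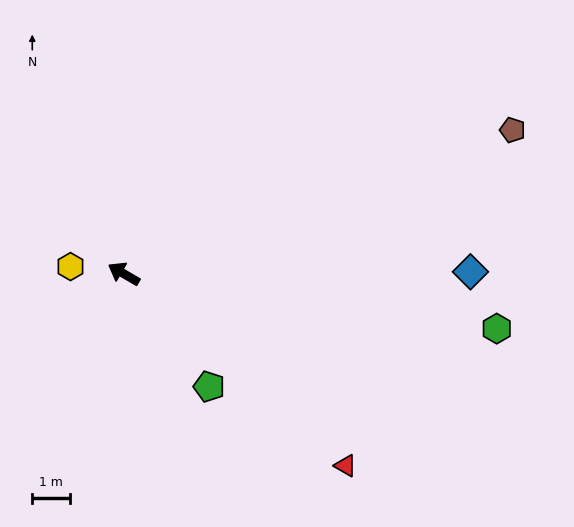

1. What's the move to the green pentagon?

turn left 157°, forward 3.8 m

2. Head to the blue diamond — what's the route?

turn right 150°, forward 9.3 m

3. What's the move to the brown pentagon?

turn right 130°, forward 11.1 m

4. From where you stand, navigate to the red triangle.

turn left 169°, forward 7.9 m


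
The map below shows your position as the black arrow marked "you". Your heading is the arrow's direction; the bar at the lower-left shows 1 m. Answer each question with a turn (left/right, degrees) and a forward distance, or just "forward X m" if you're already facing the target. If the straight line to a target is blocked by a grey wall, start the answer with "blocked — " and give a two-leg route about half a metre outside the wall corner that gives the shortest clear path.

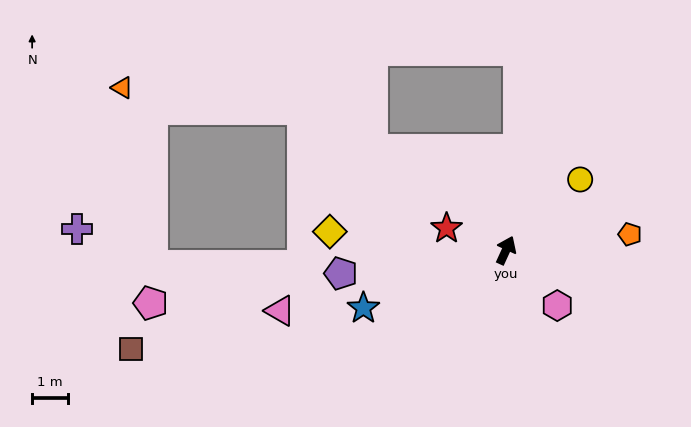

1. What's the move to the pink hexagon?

turn right 113°, forward 2.1 m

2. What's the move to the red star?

turn left 94°, forward 1.8 m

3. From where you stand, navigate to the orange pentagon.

turn right 58°, forward 3.5 m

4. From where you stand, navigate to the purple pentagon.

turn left 123°, forward 4.6 m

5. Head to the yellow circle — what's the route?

turn right 22°, forward 2.9 m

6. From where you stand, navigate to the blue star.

turn left 137°, forward 4.3 m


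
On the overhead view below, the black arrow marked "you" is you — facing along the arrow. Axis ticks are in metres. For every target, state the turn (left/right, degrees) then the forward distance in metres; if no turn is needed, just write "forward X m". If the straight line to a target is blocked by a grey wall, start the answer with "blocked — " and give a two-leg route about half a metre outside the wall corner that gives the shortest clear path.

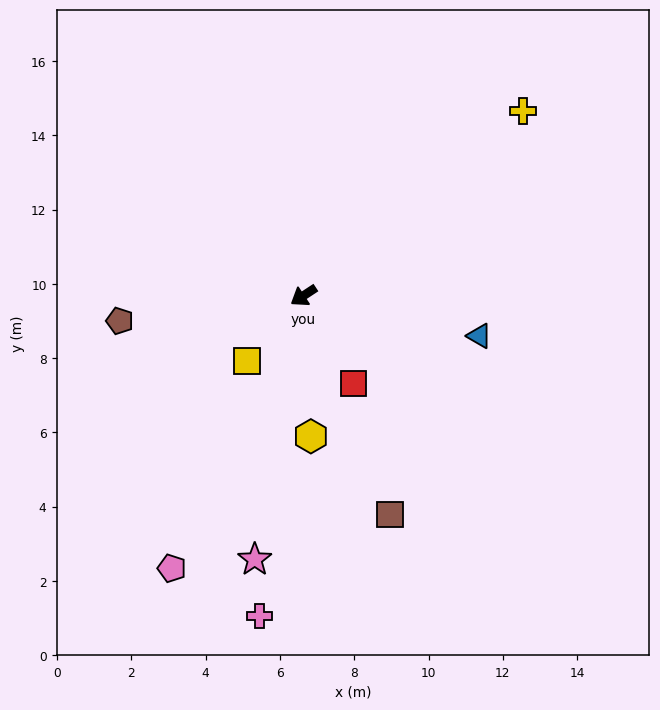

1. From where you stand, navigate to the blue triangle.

turn left 134°, forward 4.9 m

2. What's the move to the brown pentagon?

turn right 26°, forward 5.0 m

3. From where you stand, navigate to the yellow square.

turn left 16°, forward 2.3 m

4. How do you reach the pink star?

turn left 46°, forward 7.2 m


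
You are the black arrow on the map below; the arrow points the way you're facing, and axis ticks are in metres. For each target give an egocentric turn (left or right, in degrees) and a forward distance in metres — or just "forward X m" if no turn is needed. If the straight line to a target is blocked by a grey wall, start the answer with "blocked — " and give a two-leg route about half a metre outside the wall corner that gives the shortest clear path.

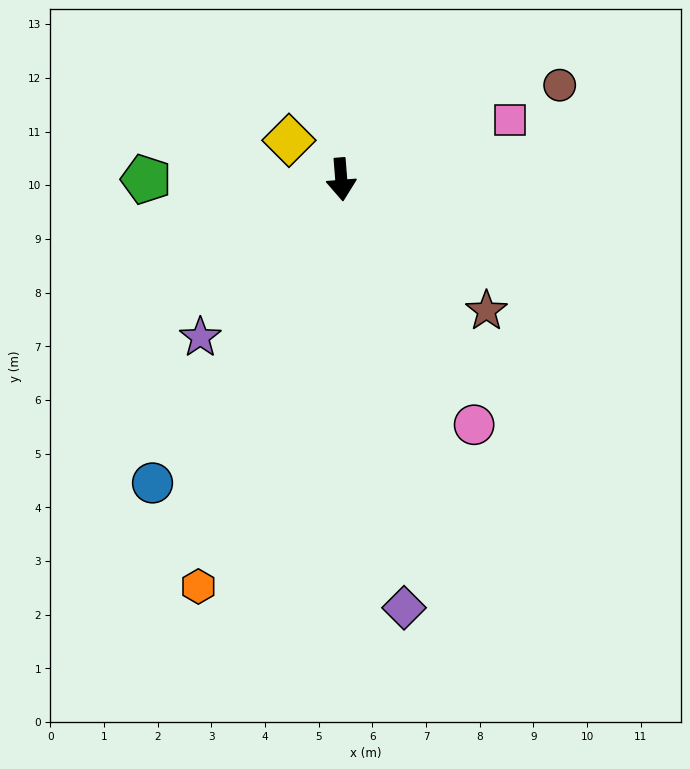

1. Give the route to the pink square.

turn left 105°, forward 3.3 m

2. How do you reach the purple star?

turn right 46°, forward 3.9 m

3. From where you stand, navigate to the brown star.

turn left 43°, forward 3.6 m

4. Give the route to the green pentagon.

turn right 95°, forward 3.6 m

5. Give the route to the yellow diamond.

turn right 131°, forward 1.2 m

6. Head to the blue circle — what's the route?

turn right 36°, forward 6.7 m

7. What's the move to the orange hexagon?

turn right 24°, forward 8.0 m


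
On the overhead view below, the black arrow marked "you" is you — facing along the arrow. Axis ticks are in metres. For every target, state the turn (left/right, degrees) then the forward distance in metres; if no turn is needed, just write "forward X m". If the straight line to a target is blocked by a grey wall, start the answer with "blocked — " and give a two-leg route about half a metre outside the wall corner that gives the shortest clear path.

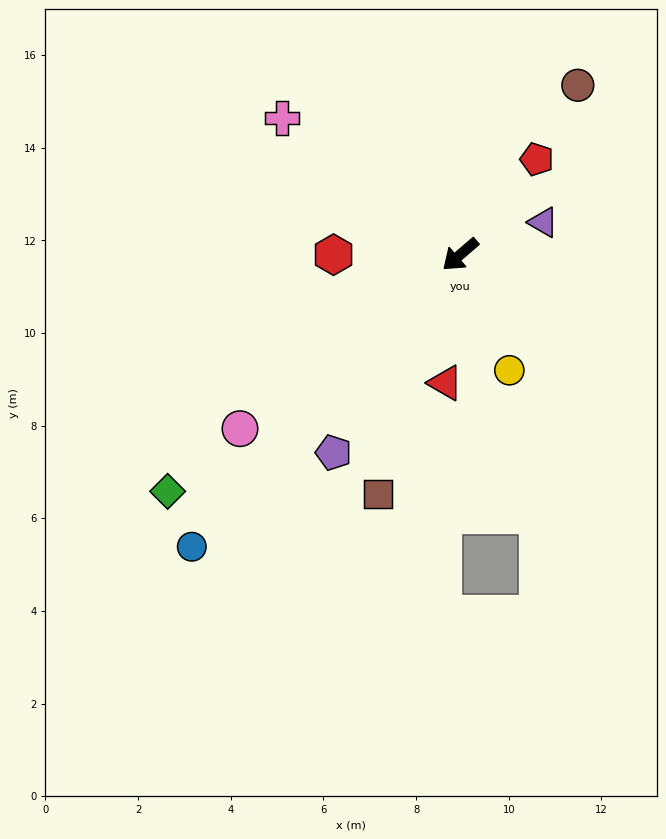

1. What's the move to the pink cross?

turn right 78°, forward 4.8 m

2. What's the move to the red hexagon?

turn right 41°, forward 2.7 m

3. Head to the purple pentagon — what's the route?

turn left 17°, forward 5.1 m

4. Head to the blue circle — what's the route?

turn left 7°, forward 8.6 m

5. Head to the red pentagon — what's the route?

turn right 170°, forward 2.6 m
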